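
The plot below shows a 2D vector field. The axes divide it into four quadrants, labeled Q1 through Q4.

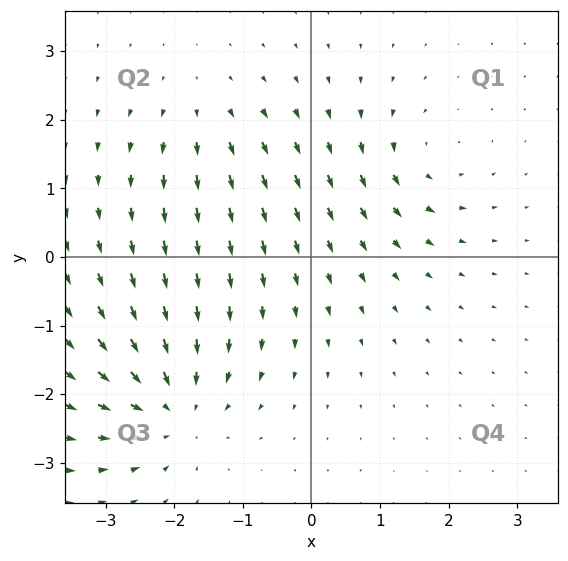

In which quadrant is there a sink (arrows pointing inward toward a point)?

The sink sits at approximately (-2.0, -2.2), which lies in quadrant Q3. The divergence there is about -5, negative as expected for a sink.

Q3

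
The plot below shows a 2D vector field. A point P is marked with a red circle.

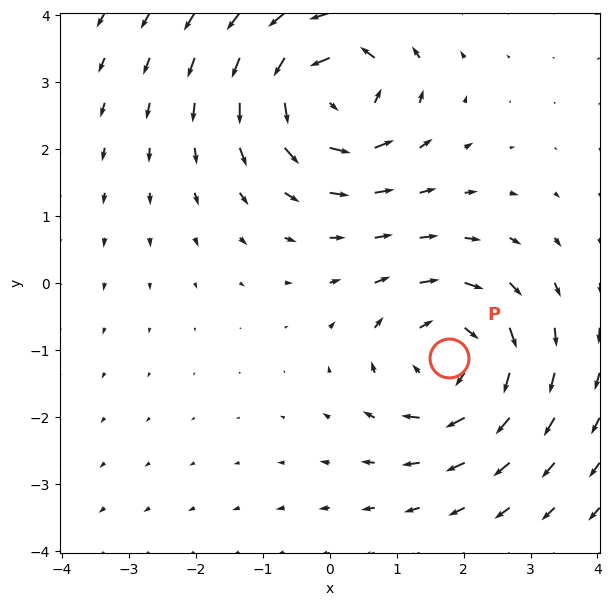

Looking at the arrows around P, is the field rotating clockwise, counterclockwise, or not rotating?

clockwise

Near P at (1.8, -1.1) the arrows circulate clockwise. The curl (z-component) there is about -4; negative curl means clockwise rotation.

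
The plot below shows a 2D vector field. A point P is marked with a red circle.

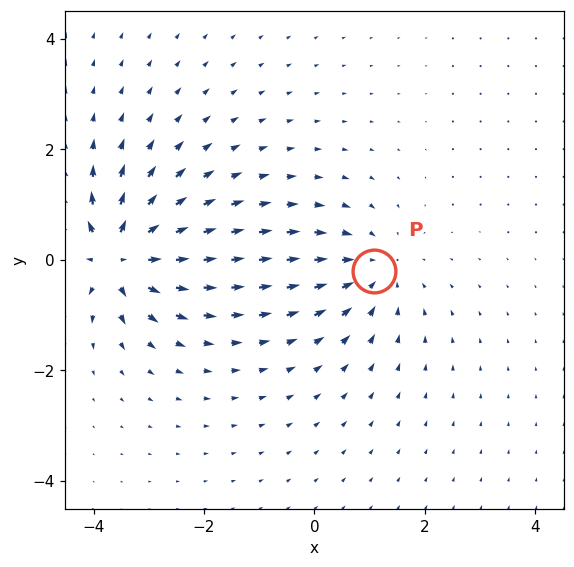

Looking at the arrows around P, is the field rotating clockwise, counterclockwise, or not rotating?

Near P at (1.1, -0.2) the arrows show no circulation. The curl there is ≈0.

not rotating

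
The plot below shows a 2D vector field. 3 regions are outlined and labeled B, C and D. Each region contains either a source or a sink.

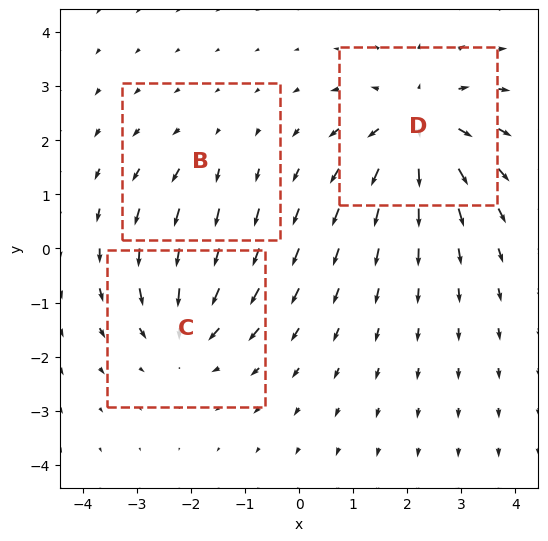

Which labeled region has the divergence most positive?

Divergence at each region's feature centre — B: about +2, C: about -3, D: about +5. Region D is most positive.

D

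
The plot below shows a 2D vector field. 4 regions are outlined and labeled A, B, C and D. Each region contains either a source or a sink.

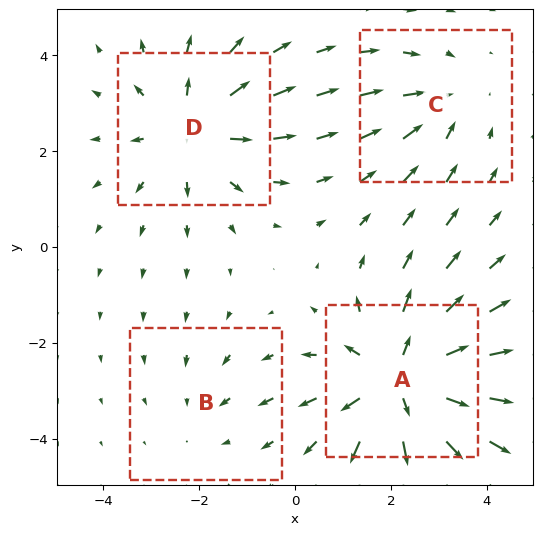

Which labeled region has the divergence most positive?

Divergence at each region's feature centre — A: about +6, B: about -2, C: about -3, D: about +4. Region A is most positive.

A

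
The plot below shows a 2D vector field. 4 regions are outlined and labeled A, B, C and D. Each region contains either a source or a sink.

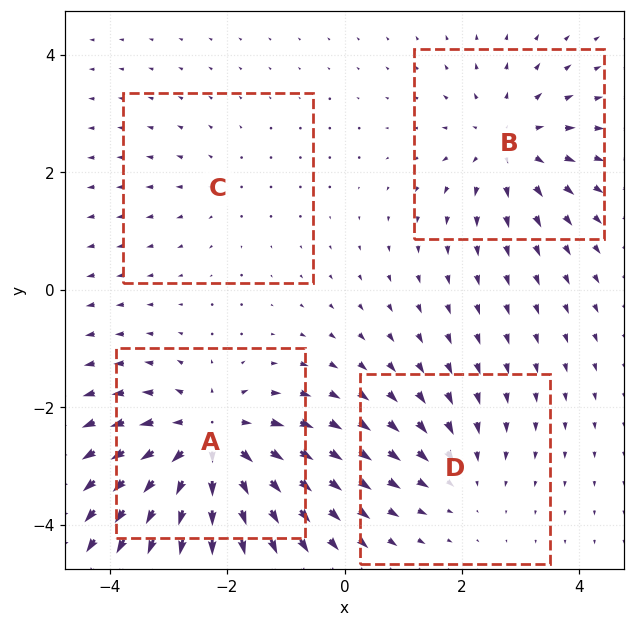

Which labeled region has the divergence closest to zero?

C

Divergence at each region's feature centre — A: about +7, B: about +4, C: about +2, D: about -3. Region C is closest to zero.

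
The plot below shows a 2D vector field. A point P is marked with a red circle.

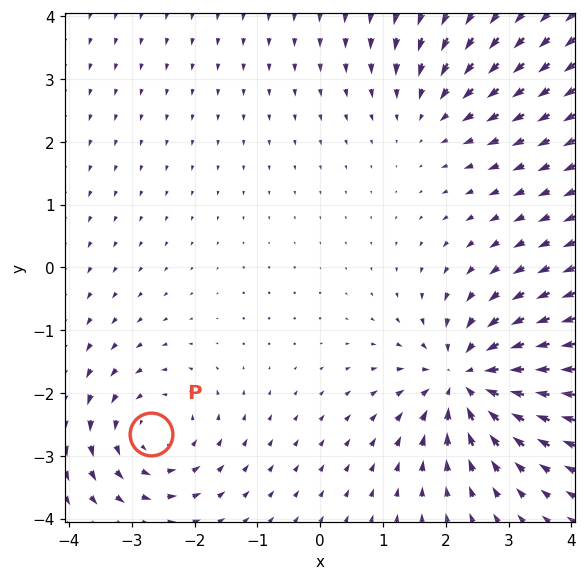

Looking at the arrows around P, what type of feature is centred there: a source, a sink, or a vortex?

At P (-2.7, -2.6) the arrows circulate counterclockwise. Divergence ≈0, curl about +4 — near-zero divergence with nonzero curl is a vortex.

vortex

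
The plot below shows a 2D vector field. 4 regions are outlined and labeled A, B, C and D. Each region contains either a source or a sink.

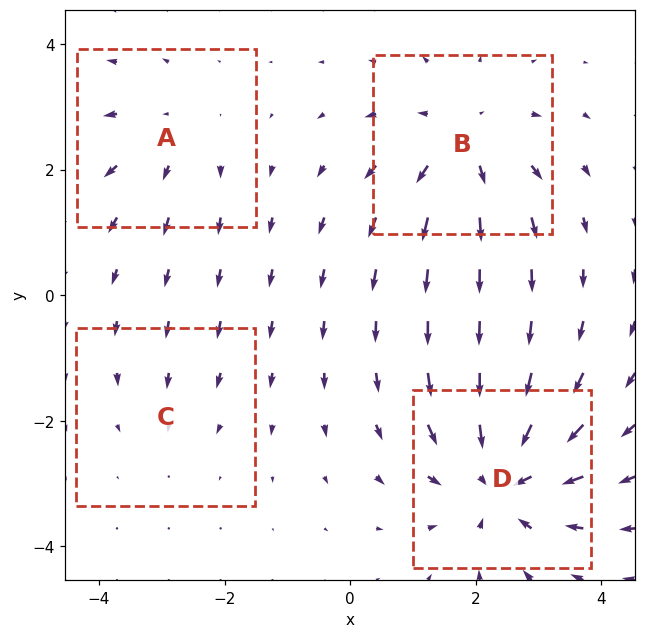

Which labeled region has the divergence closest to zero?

C

Divergence at each region's feature centre — A: about +3, B: about +5, C: about -2, D: about -6. Region C is closest to zero.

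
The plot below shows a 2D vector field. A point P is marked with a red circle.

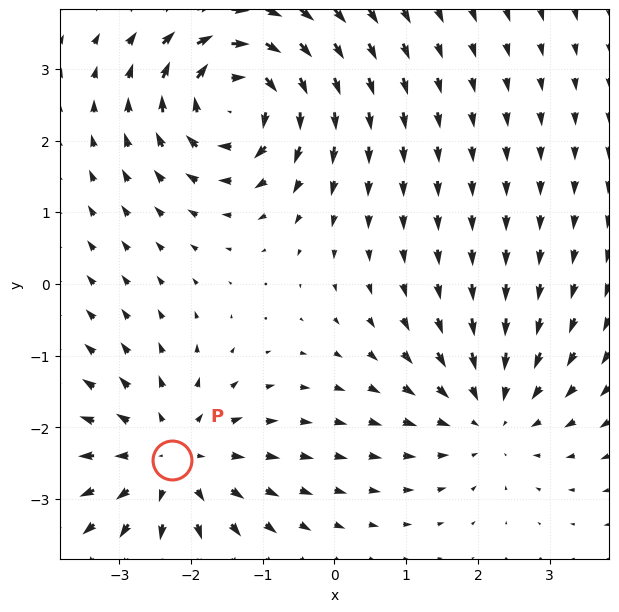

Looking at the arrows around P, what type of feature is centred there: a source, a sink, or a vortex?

At P (-2.3, -2.4) the arrows spread outward. Divergence about +3, curl ≈0 — positive divergence with near-zero curl is a source.

source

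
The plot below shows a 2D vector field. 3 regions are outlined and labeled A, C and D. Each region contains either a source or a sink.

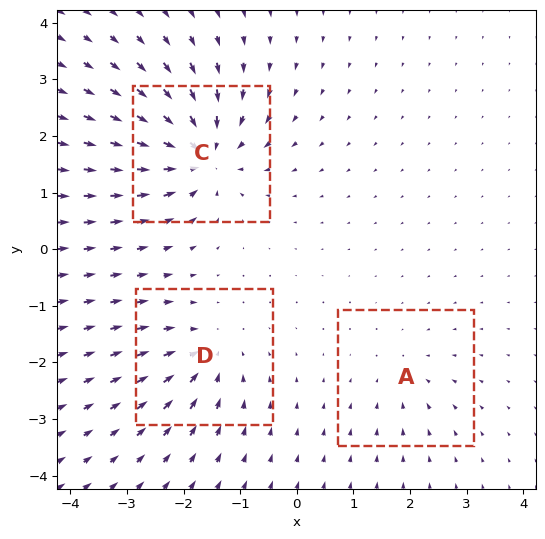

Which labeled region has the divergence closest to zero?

Divergence at each region's feature centre — A: about -2, C: about -7, D: about -4. Region A is closest to zero.

A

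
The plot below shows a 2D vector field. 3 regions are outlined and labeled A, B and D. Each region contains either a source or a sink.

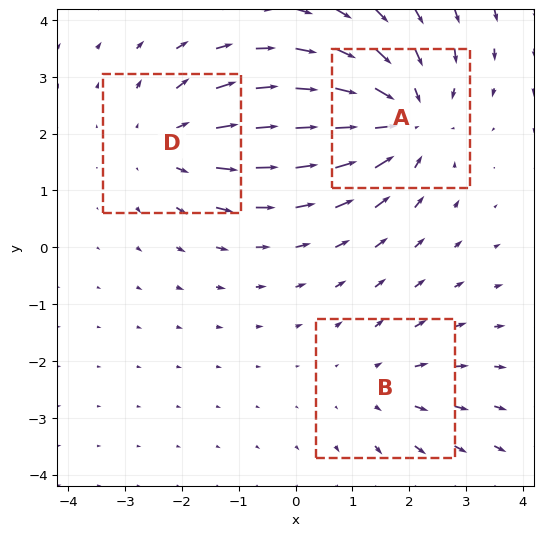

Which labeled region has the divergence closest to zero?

B

Divergence at each region's feature centre — A: about -4, B: about +2, D: about +3. Region B is closest to zero.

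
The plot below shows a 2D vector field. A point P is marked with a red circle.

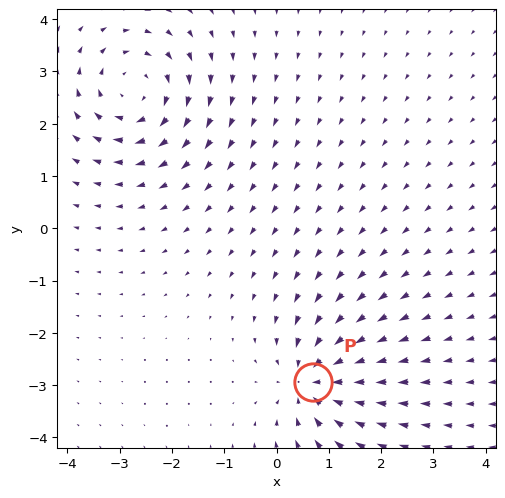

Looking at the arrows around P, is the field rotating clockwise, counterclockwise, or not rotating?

Near P at (0.7, -2.9) the arrows show no circulation. The curl there is ≈0.

not rotating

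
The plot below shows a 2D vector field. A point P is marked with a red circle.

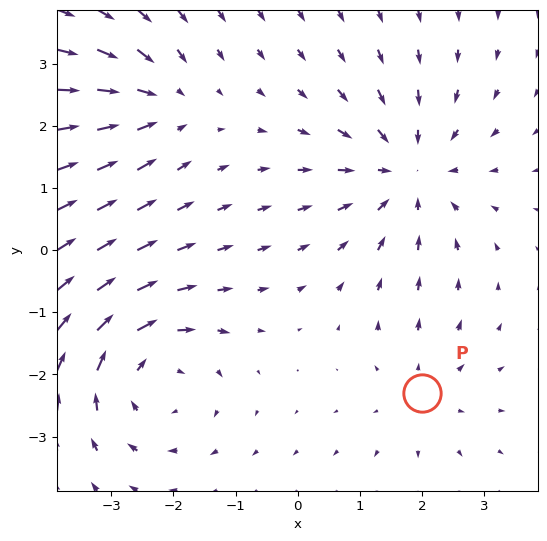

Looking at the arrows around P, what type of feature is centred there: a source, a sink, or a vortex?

source

At P (2.0, -2.3) the arrows spread outward. Divergence about +2, curl ≈0 — positive divergence with near-zero curl is a source.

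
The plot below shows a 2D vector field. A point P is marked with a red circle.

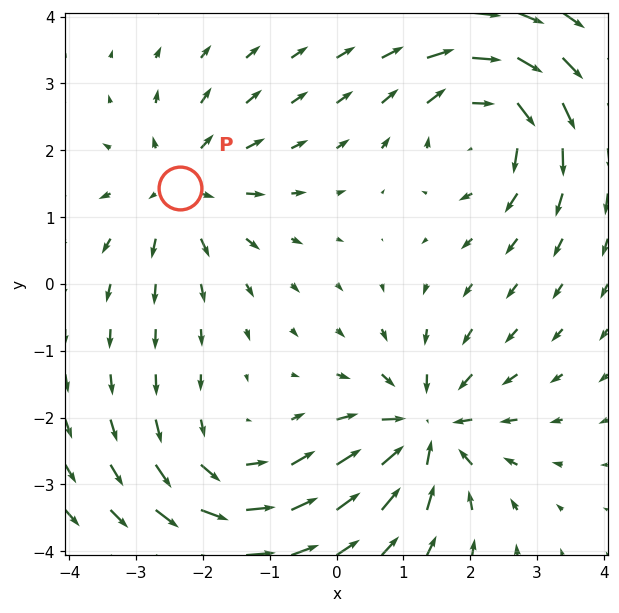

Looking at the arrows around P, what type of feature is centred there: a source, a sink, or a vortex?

source

At P (-2.3, 1.4) the arrows spread outward. Divergence about +3, curl ≈0 — positive divergence with near-zero curl is a source.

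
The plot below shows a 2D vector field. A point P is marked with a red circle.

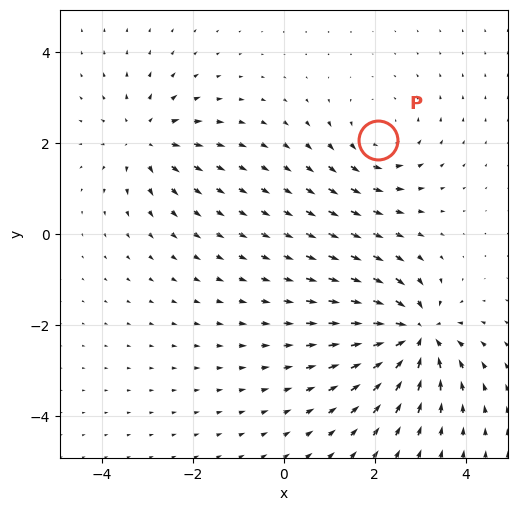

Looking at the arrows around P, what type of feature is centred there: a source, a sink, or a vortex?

At P (2.1, 2.1) the arrows circulate counterclockwise. Divergence ≈0, curl about +3 — near-zero divergence with nonzero curl is a vortex.

vortex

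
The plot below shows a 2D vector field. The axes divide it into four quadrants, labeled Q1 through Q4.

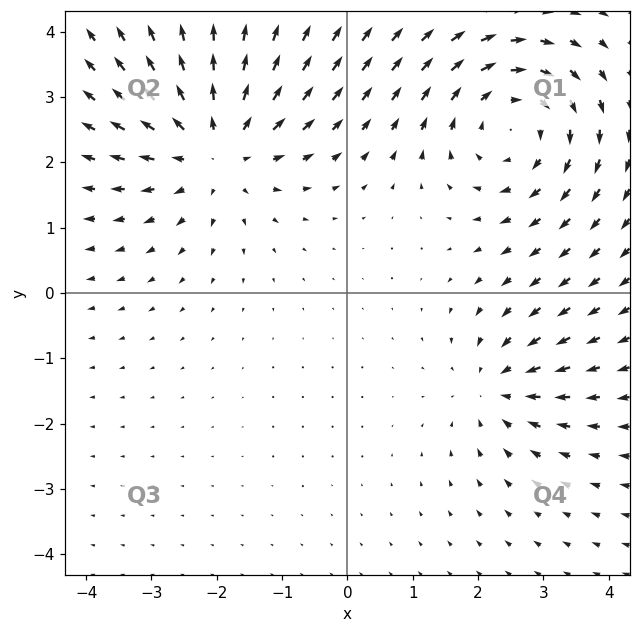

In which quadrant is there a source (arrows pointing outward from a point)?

Q2

The source sits at approximately (-2.0, 2.2), which lies in quadrant Q2. The divergence there is about +4, positive as expected for a source.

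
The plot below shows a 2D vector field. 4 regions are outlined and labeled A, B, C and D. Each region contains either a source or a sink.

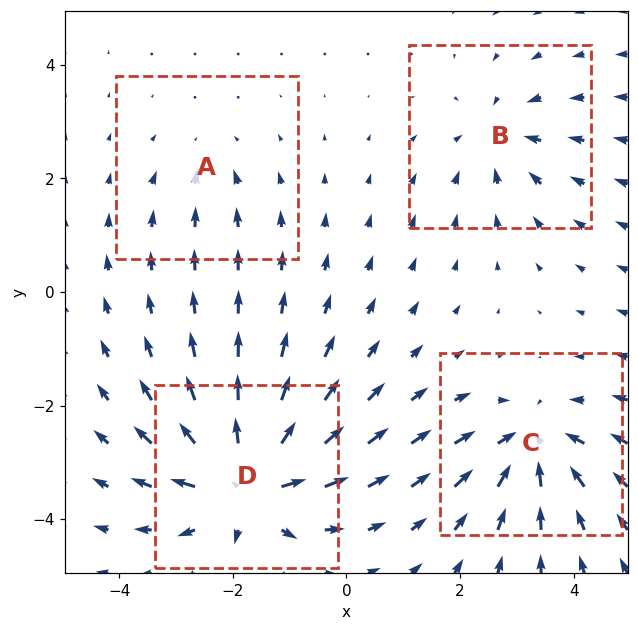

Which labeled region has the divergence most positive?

D

Divergence at each region's feature centre — A: about -2, B: about -4, C: about -5, D: about +8. Region D is most positive.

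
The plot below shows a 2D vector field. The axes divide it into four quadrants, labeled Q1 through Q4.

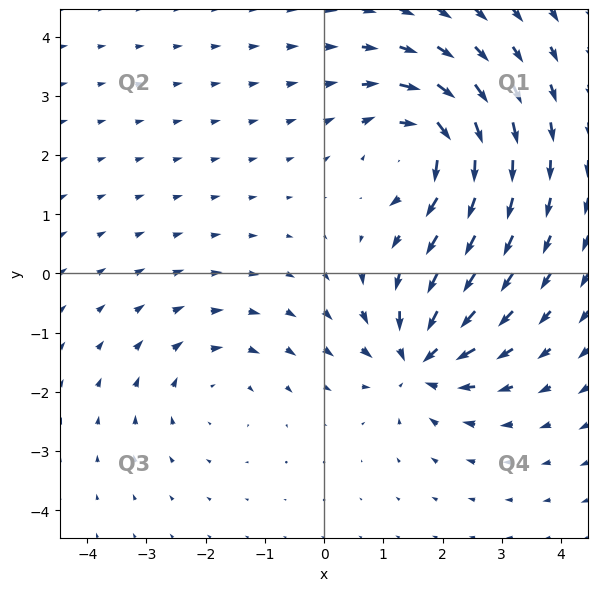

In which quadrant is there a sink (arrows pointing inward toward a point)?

Q4

The sink sits at approximately (1.6, -1.5), which lies in quadrant Q4. The divergence there is about -5, negative as expected for a sink.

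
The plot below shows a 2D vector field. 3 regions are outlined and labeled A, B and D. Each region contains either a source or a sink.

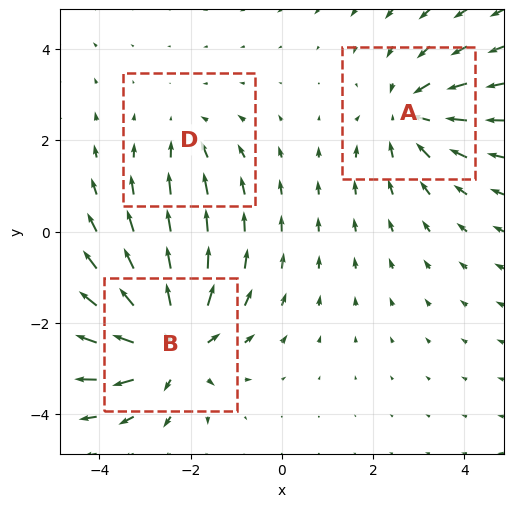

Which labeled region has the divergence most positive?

Divergence at each region's feature centre — A: about -3, B: about +5, D: about -2. Region B is most positive.

B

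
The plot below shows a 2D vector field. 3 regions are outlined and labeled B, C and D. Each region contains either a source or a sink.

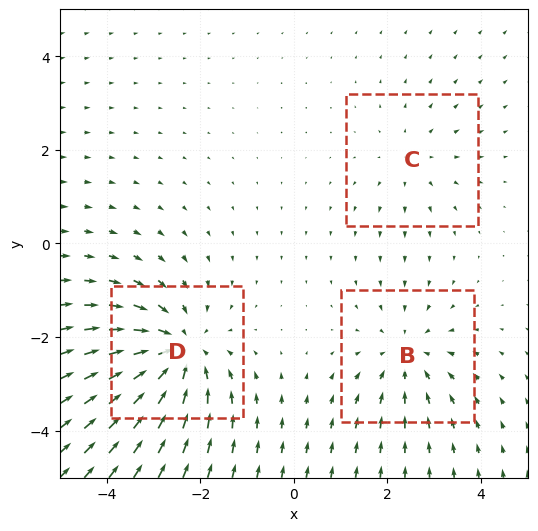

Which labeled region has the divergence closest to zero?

C

Divergence at each region's feature centre — B: about -3, C: about +2, D: about -4. Region C is closest to zero.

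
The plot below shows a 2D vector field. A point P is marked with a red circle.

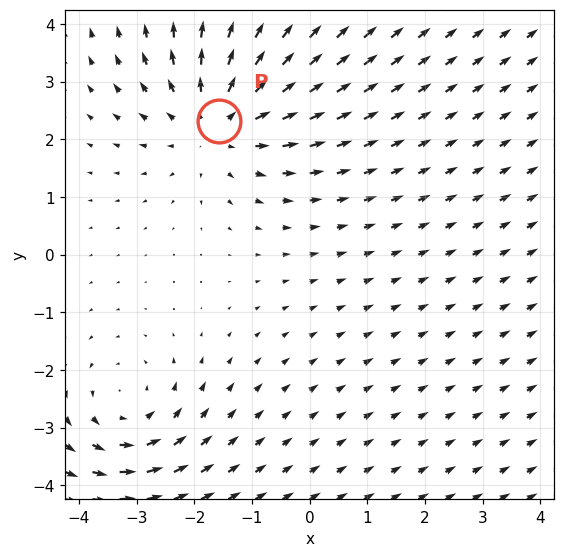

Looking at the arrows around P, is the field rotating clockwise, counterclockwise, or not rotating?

Near P at (-1.6, 2.3) the arrows show no circulation. The curl there is ≈0.

not rotating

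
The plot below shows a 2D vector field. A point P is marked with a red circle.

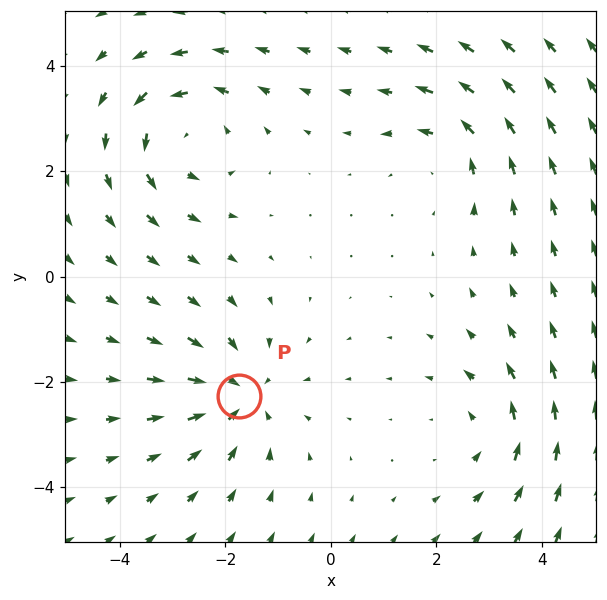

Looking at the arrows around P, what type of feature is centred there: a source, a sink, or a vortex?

sink

At P (-1.7, -2.3) the arrows converge inward. Divergence about -3, curl ≈0 — negative divergence with near-zero curl is a sink.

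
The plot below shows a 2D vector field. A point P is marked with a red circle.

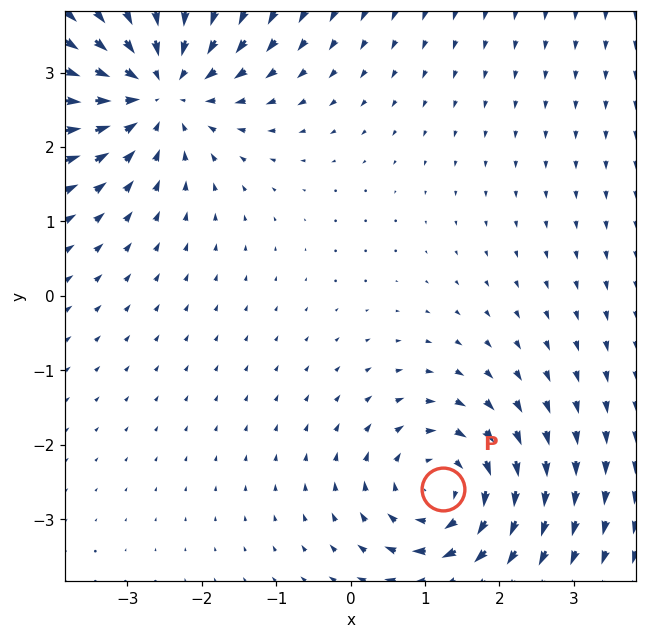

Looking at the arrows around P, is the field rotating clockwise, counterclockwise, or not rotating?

clockwise

Near P at (1.2, -2.6) the arrows circulate clockwise. The curl (z-component) there is about -4; negative curl means clockwise rotation.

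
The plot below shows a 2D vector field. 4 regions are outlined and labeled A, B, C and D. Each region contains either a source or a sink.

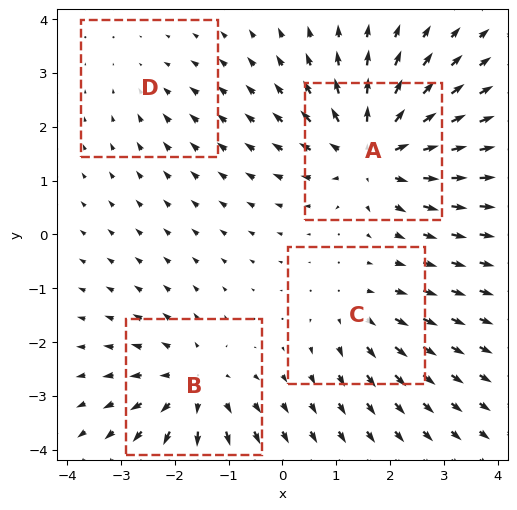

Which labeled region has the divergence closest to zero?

D

Divergence at each region's feature centre — A: about +7, B: about +5, C: about +3, D: about -2. Region D is closest to zero.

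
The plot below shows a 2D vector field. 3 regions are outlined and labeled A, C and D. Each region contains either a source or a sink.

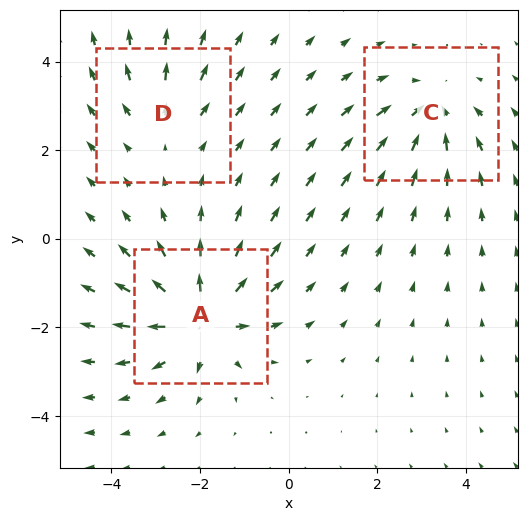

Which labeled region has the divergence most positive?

Divergence at each region's feature centre — A: about +6, C: about -4, D: about +2. Region A is most positive.

A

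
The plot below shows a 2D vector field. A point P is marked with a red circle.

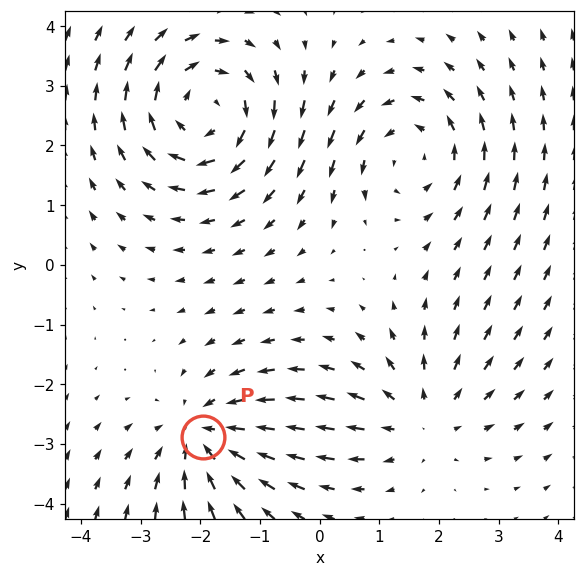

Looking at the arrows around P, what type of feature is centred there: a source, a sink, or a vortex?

sink

At P (-1.9, -2.9) the arrows converge inward. Divergence about -4, curl ≈0 — negative divergence with near-zero curl is a sink.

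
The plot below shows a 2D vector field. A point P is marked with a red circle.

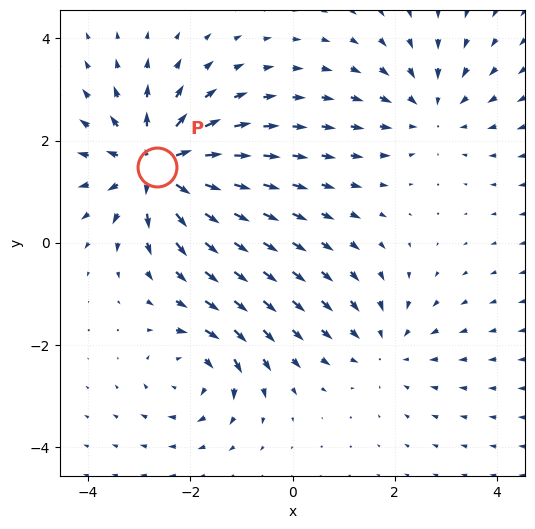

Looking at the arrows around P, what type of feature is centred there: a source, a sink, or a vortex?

At P (-2.6, 1.5) the arrows spread outward. Divergence about +5, curl ≈0 — positive divergence with near-zero curl is a source.

source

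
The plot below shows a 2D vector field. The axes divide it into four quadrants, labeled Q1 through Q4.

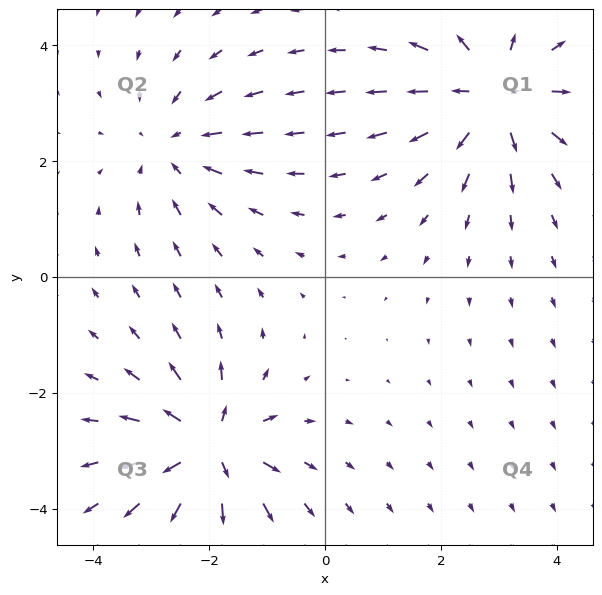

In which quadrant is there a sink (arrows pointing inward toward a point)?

Q2

The sink sits at approximately (-2.6, 2.2), which lies in quadrant Q2. The divergence there is about -3, negative as expected for a sink.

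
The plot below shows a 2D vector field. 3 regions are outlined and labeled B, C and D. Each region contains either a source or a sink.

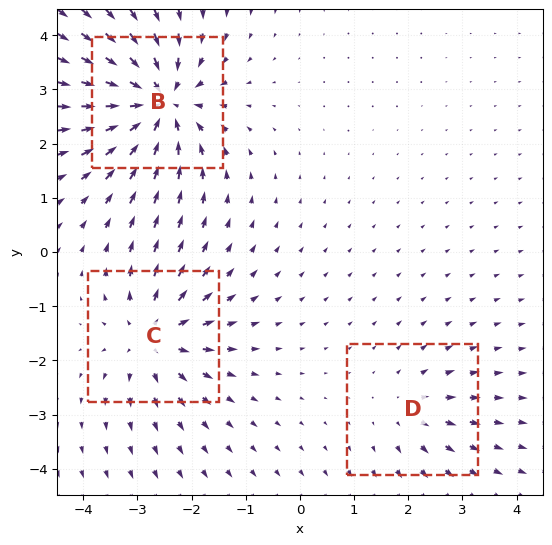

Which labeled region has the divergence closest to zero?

Divergence at each region's feature centre — B: about -6, C: about +4, D: about +2. Region D is closest to zero.

D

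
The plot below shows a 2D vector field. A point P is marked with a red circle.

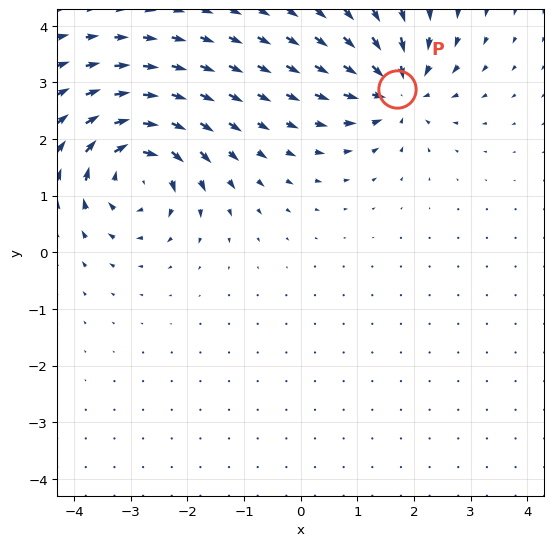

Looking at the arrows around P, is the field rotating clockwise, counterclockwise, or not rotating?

not rotating

Near P at (1.7, 2.9) the arrows show no circulation. The curl there is ≈0.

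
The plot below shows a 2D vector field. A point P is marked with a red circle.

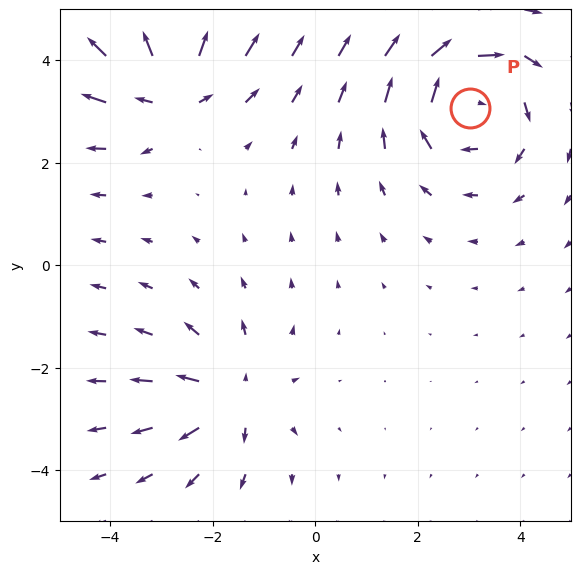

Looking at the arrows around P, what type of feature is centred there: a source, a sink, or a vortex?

vortex

At P (3.0, 3.1) the arrows circulate clockwise. Divergence ≈0, curl about -4 — near-zero divergence with nonzero curl is a vortex.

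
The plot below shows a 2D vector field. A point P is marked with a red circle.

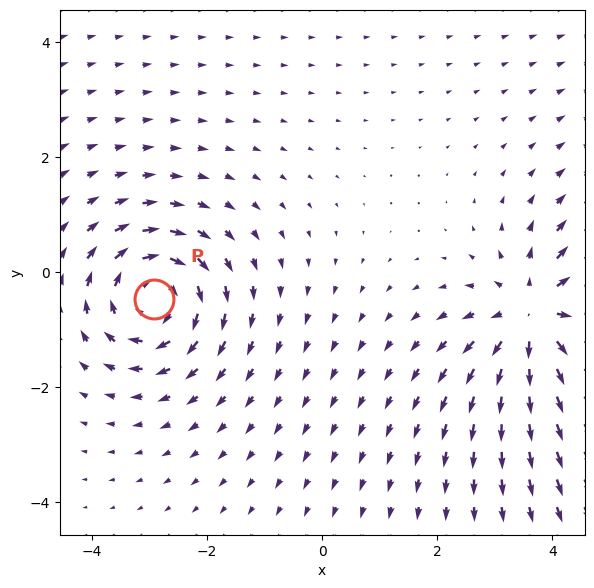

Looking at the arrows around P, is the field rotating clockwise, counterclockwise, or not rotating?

clockwise

Near P at (-2.9, -0.5) the arrows circulate clockwise. The curl (z-component) there is about -4; negative curl means clockwise rotation.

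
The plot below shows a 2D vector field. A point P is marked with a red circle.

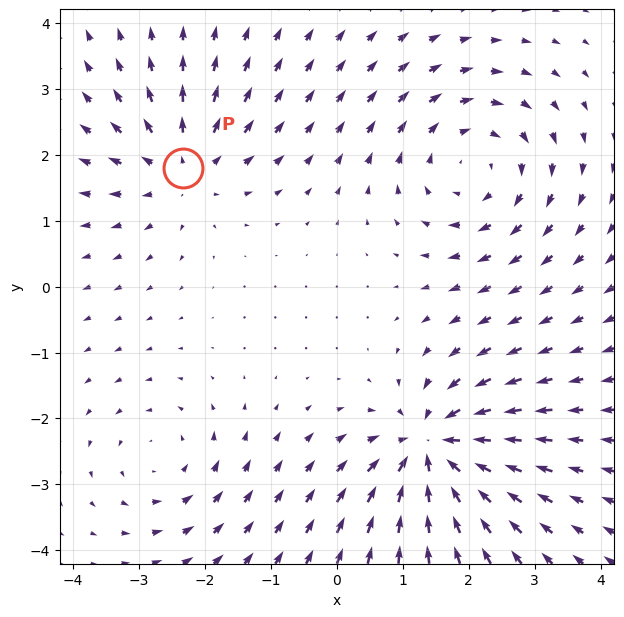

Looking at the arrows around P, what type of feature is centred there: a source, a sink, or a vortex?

source

At P (-2.3, 1.8) the arrows spread outward. Divergence about +4, curl ≈0 — positive divergence with near-zero curl is a source.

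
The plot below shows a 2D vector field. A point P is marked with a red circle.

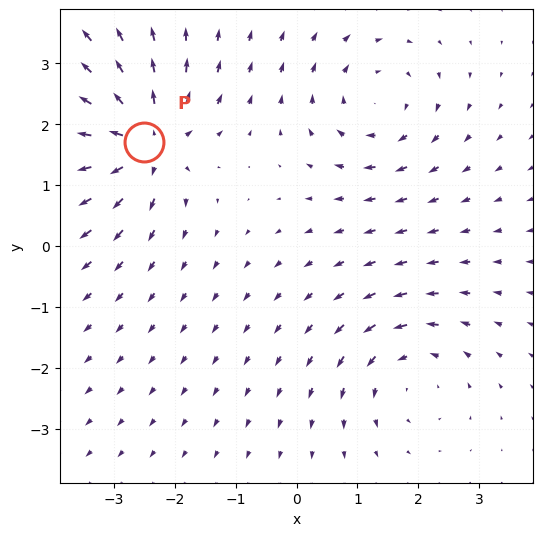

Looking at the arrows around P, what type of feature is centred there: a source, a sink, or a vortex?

source

At P (-2.5, 1.7) the arrows spread outward. Divergence about +5, curl ≈0 — positive divergence with near-zero curl is a source.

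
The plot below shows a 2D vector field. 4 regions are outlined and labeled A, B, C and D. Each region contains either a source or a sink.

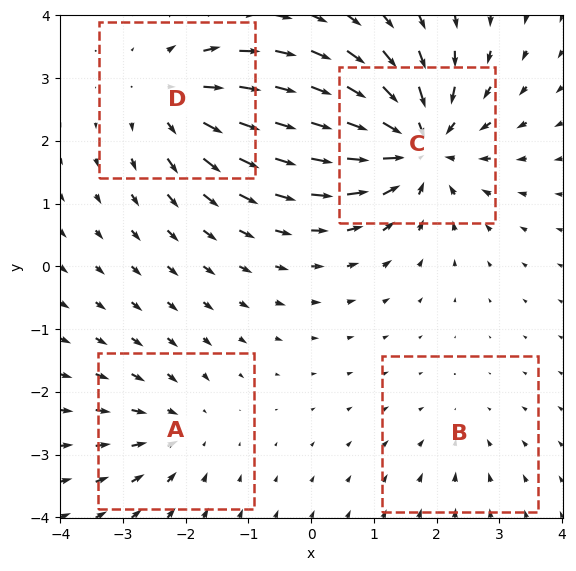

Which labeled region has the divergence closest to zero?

B

Divergence at each region's feature centre — A: about -3, B: about -2, C: about -7, D: about +5. Region B is closest to zero.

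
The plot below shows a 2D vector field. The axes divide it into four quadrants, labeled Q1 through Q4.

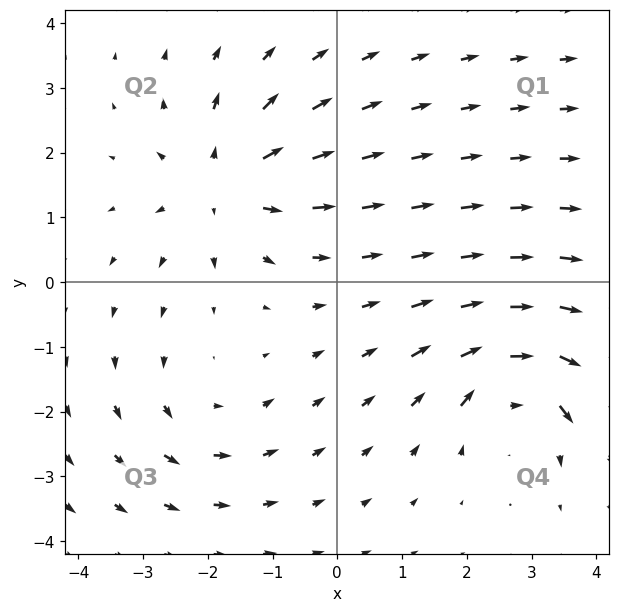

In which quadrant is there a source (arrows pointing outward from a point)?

Q2

The source sits at approximately (-1.7, 1.5), which lies in quadrant Q2. The divergence there is about +4, positive as expected for a source.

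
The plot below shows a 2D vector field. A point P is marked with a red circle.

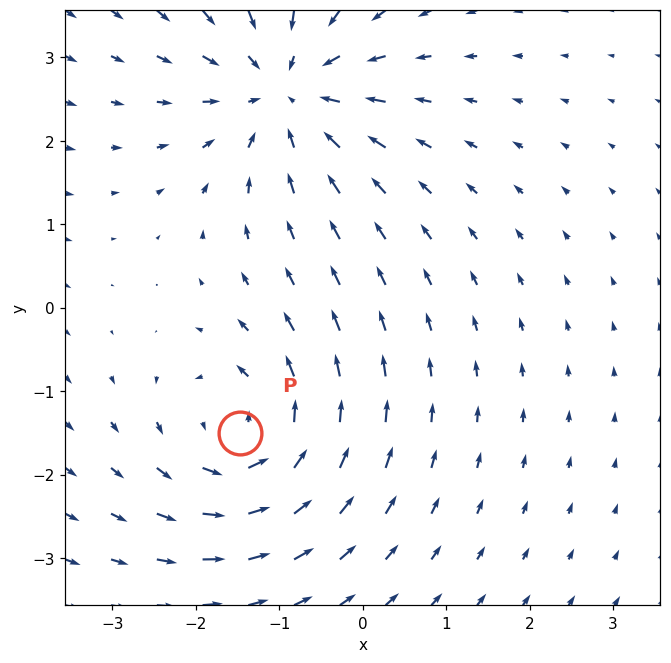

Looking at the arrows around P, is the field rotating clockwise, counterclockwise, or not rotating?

counterclockwise

Near P at (-1.5, -1.5) the arrows circulate counterclockwise. The curl (z-component) there is about +5; positive curl means counterclockwise rotation.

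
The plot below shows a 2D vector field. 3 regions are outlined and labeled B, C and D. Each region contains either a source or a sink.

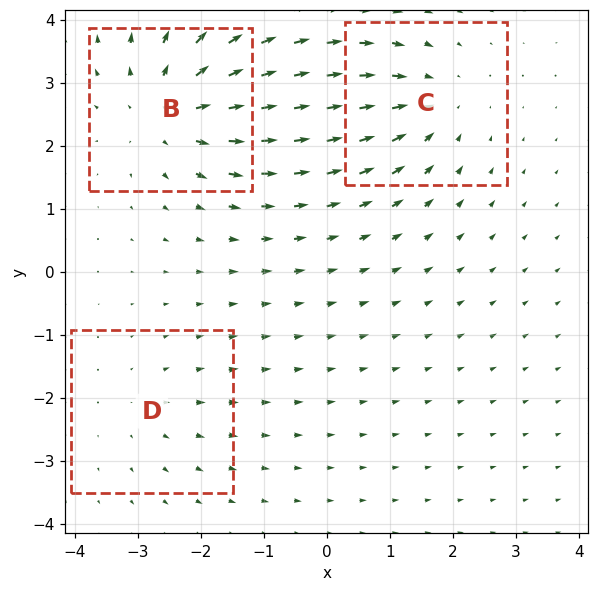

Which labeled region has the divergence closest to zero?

Divergence at each region's feature centre — B: about +4, C: about -3, D: about +2. Region D is closest to zero.

D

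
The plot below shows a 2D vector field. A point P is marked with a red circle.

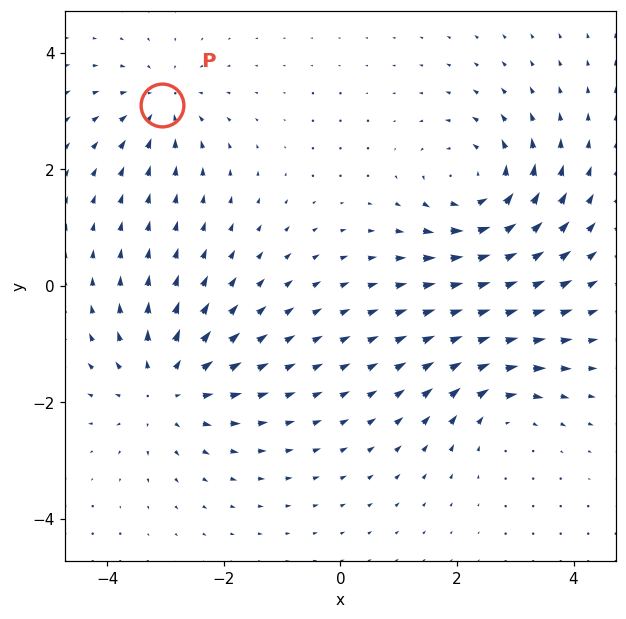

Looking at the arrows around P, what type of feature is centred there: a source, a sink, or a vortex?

At P (-3.1, 3.1) the arrows converge inward. Divergence about -4, curl ≈0 — negative divergence with near-zero curl is a sink.

sink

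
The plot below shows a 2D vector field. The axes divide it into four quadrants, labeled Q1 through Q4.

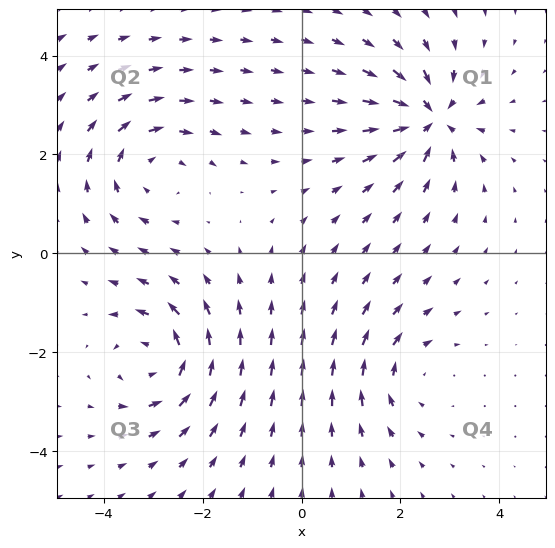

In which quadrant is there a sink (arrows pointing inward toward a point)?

The sink sits at approximately (2.6, 2.7), which lies in quadrant Q1. The divergence there is about -7, negative as expected for a sink.

Q1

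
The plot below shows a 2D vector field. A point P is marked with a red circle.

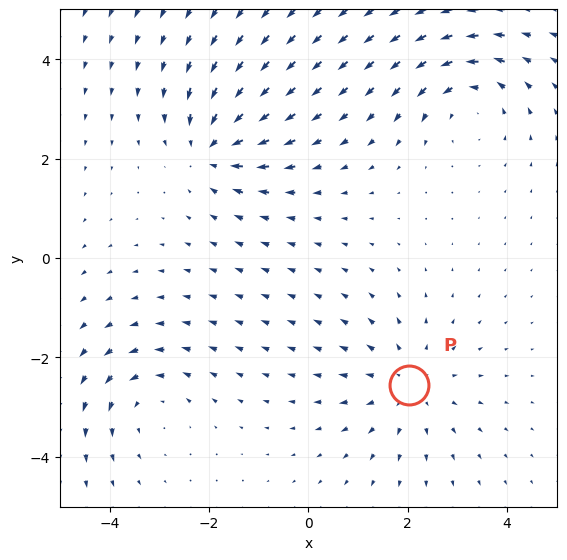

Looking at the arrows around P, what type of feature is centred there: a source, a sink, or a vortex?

source

At P (2.0, -2.6) the arrows spread outward. Divergence about +3, curl ≈0 — positive divergence with near-zero curl is a source.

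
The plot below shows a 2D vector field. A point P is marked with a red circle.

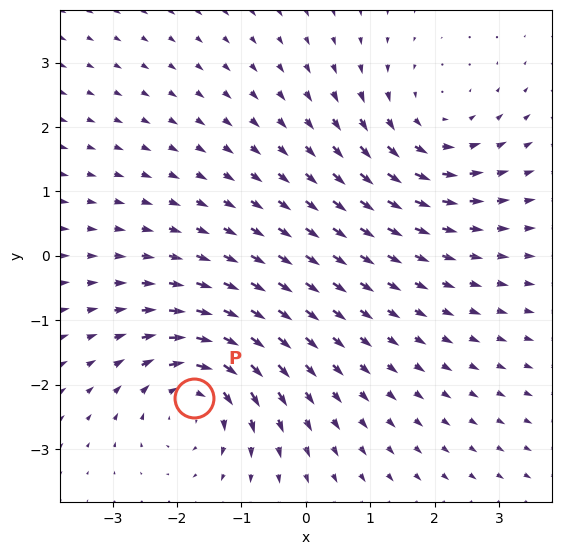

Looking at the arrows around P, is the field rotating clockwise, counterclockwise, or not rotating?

clockwise

Near P at (-1.7, -2.2) the arrows circulate clockwise. The curl (z-component) there is about -3; negative curl means clockwise rotation.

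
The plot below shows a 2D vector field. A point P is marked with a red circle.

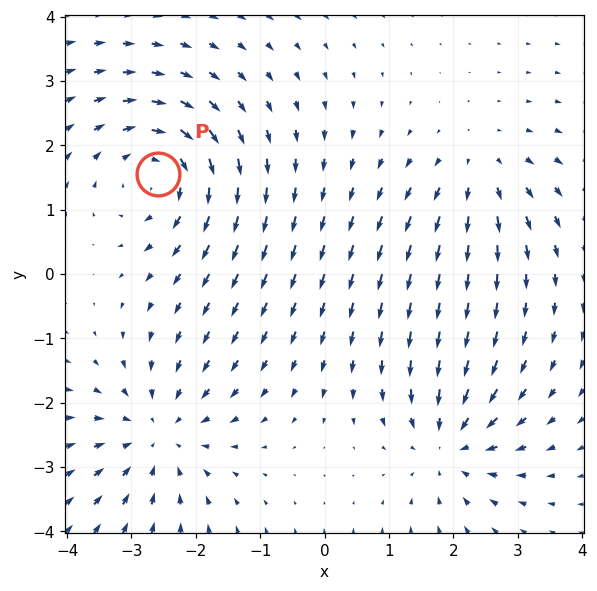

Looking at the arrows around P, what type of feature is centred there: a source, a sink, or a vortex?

vortex

At P (-2.6, 1.6) the arrows circulate clockwise. Divergence ≈0, curl about -5 — near-zero divergence with nonzero curl is a vortex.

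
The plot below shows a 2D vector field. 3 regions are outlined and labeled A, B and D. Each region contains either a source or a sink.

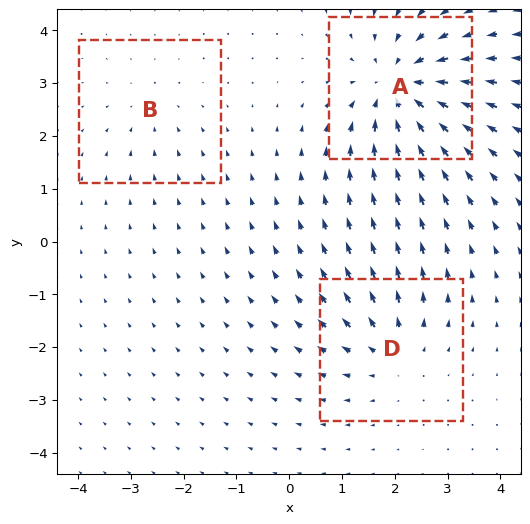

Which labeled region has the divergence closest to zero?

B

Divergence at each region's feature centre — A: about -5, B: about -2, D: about +3. Region B is closest to zero.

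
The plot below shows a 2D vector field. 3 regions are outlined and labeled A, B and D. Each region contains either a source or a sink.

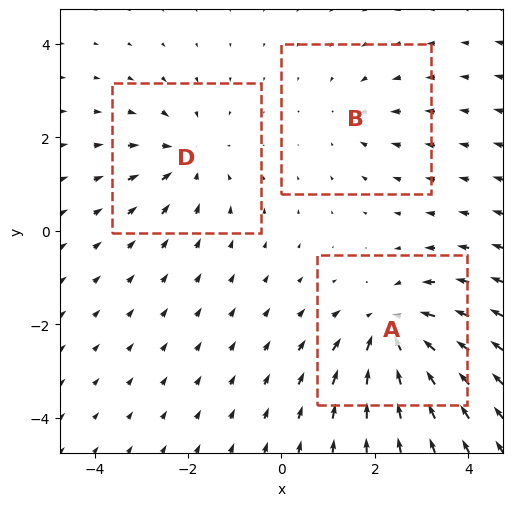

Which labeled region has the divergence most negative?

A

Divergence at each region's feature centre — A: about -5, B: about -2, D: about -3. Region A is most negative.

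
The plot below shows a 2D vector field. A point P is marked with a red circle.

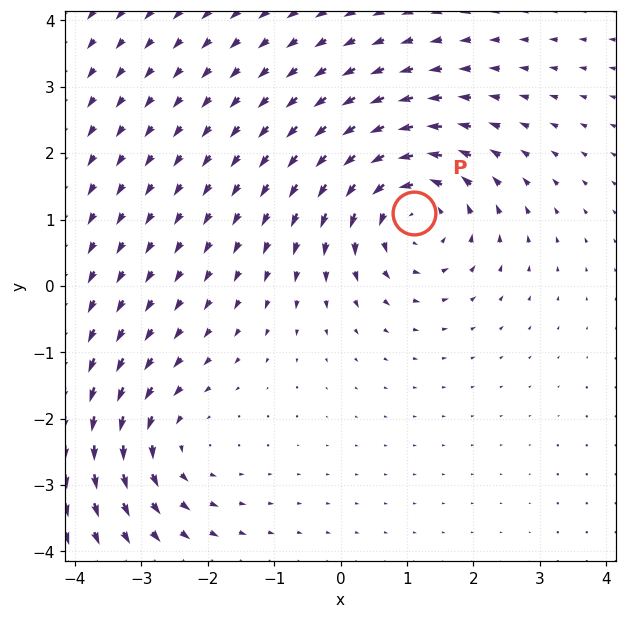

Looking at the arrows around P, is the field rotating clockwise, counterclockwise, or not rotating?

Near P at (1.1, 1.1) the arrows circulate counterclockwise. The curl (z-component) there is about +5; positive curl means counterclockwise rotation.

counterclockwise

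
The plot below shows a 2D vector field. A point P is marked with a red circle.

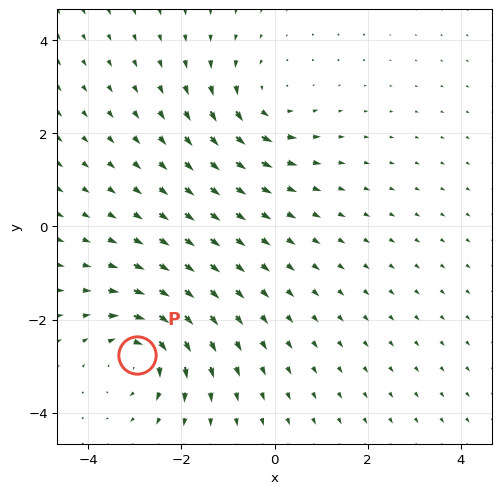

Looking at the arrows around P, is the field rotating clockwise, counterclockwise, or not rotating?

Near P at (-2.9, -2.8) the arrows circulate clockwise. The curl (z-component) there is about -5; negative curl means clockwise rotation.

clockwise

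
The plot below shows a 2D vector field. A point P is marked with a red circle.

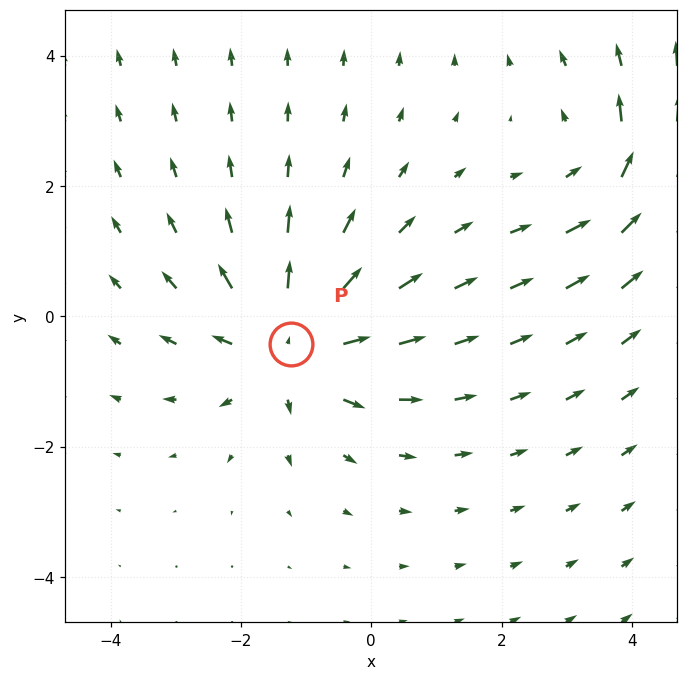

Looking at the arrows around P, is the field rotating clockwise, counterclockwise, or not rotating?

not rotating

Near P at (-1.2, -0.4) the arrows show no circulation. The curl there is ≈0.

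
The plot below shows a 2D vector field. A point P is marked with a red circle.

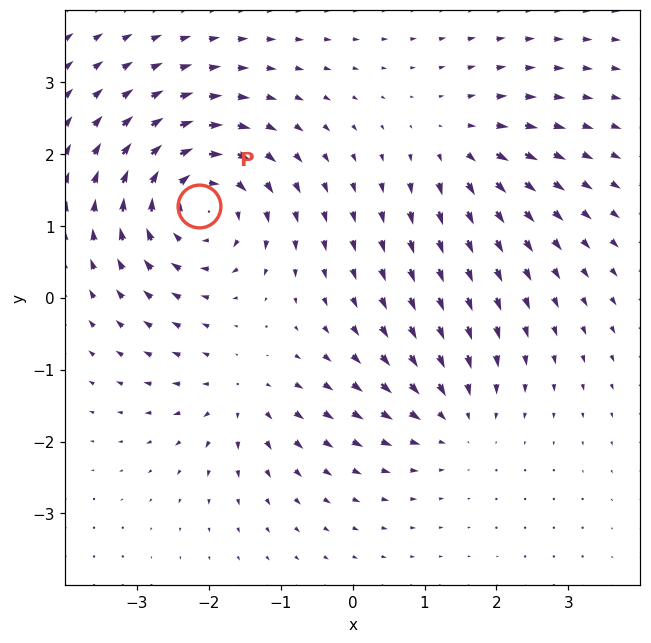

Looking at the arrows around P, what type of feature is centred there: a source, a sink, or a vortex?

At P (-2.1, 1.3) the arrows circulate clockwise. Divergence ≈0, curl about -6 — near-zero divergence with nonzero curl is a vortex.

vortex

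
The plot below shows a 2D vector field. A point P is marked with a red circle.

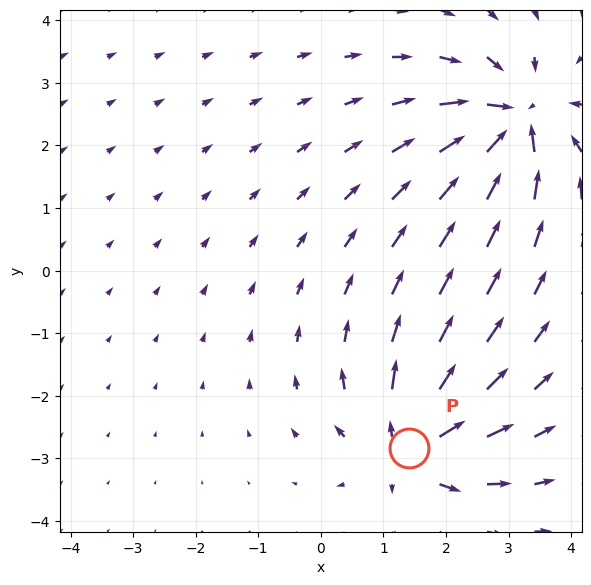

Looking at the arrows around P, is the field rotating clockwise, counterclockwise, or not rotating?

Near P at (1.4, -2.8) the arrows show no circulation. The curl there is ≈0.

not rotating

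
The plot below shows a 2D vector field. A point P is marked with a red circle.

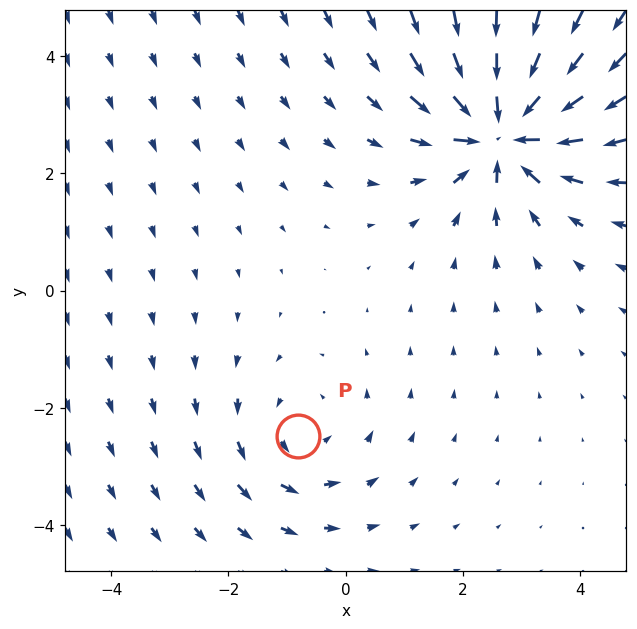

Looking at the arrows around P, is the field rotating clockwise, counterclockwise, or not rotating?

counterclockwise

Near P at (-0.8, -2.5) the arrows circulate counterclockwise. The curl (z-component) there is about +2; positive curl means counterclockwise rotation.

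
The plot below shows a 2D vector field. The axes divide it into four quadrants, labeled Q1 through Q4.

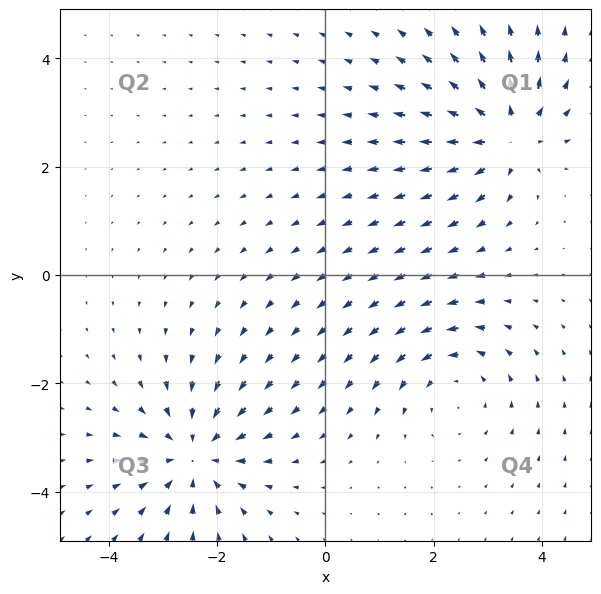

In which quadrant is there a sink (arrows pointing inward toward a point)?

Q3

The sink sits at approximately (-2.4, -3.3), which lies in quadrant Q3. The divergence there is about -3, negative as expected for a sink.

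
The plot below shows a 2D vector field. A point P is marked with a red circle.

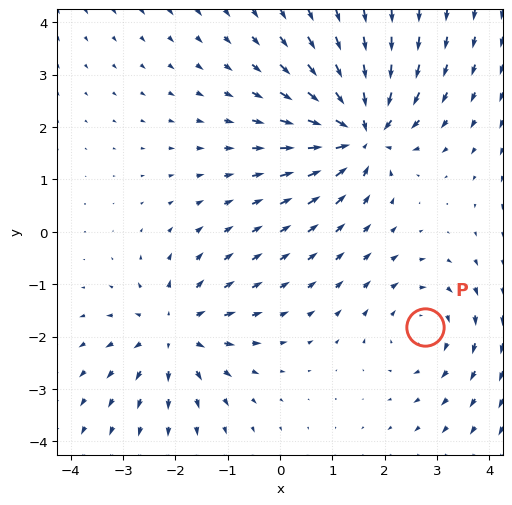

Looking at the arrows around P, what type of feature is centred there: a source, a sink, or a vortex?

vortex

At P (2.8, -1.8) the arrows circulate clockwise. Divergence ≈0, curl about -2 — near-zero divergence with nonzero curl is a vortex.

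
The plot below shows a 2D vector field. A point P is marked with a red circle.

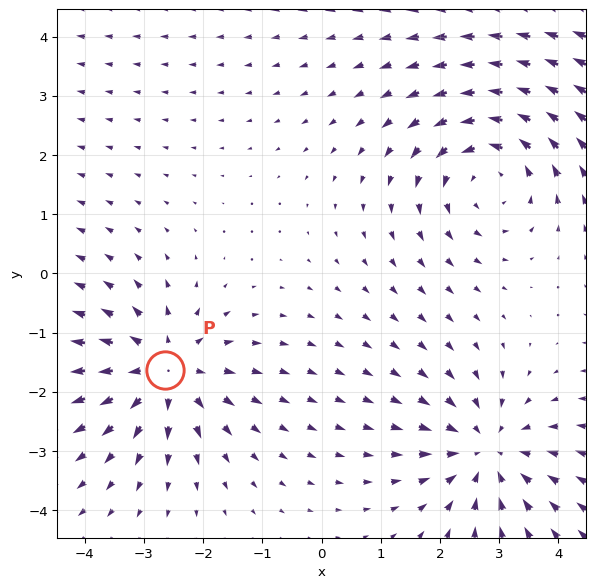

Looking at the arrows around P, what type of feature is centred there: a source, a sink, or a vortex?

At P (-2.6, -1.6) the arrows spread outward. Divergence about +4, curl ≈0 — positive divergence with near-zero curl is a source.

source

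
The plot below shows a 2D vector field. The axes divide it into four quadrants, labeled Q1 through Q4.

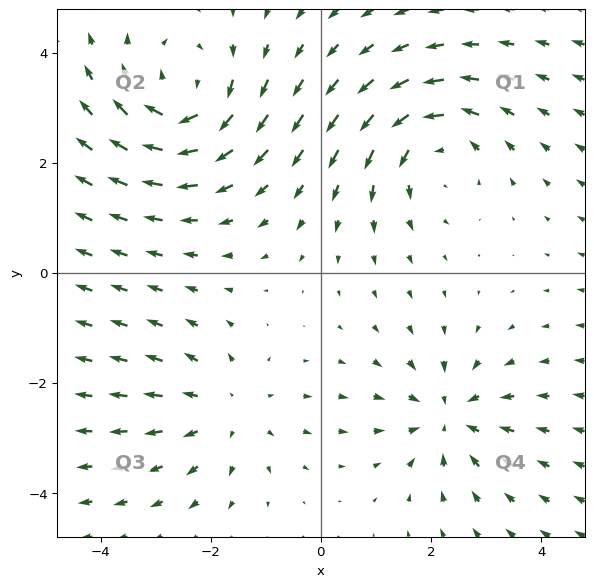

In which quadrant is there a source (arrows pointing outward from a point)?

Q3

The source sits at approximately (-1.7, -2.5), which lies in quadrant Q3. The divergence there is about +2, positive as expected for a source.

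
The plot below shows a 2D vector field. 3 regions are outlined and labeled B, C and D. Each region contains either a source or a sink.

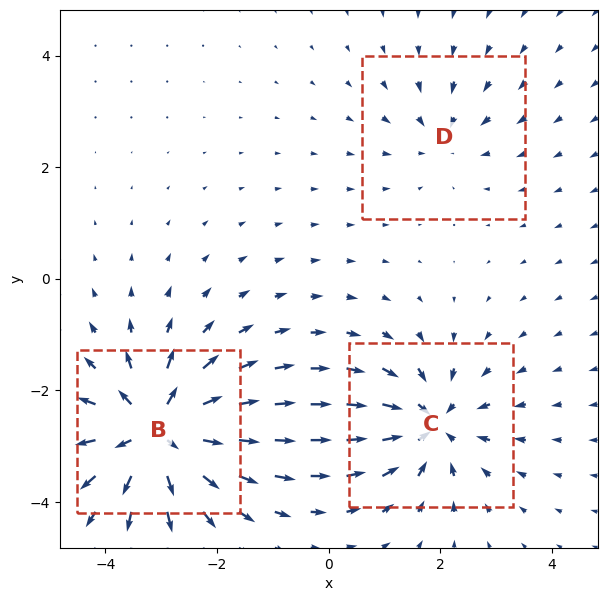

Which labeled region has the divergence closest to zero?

Divergence at each region's feature centre — B: about +6, C: about -4, D: about -2. Region D is closest to zero.

D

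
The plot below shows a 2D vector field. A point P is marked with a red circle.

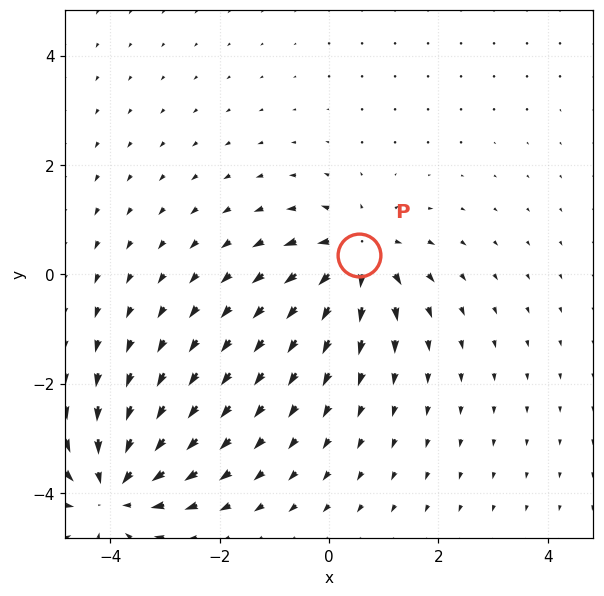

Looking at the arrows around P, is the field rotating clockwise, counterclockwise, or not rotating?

not rotating

Near P at (0.5, 0.4) the arrows show no circulation. The curl there is ≈0.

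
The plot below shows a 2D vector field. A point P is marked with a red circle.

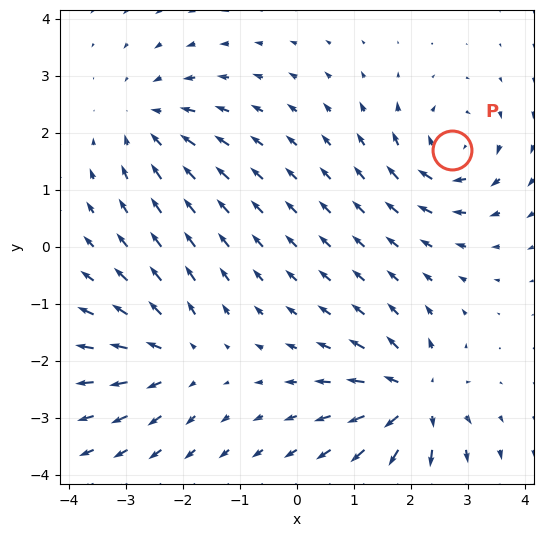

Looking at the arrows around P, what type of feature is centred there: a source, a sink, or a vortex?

vortex

At P (2.7, 1.7) the arrows circulate clockwise. Divergence ≈0, curl about -5 — near-zero divergence with nonzero curl is a vortex.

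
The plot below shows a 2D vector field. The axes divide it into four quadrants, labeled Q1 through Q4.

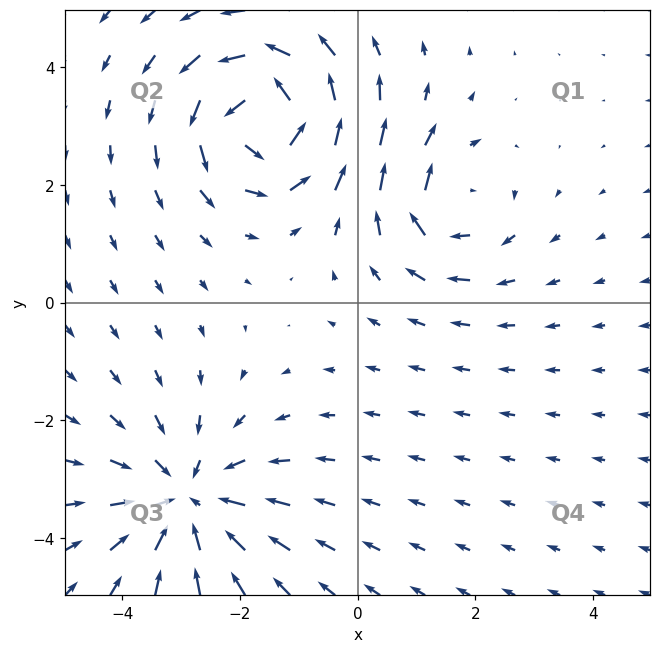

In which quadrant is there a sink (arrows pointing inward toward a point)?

Q3

The sink sits at approximately (-2.9, -3.4), which lies in quadrant Q3. The divergence there is about -4, negative as expected for a sink.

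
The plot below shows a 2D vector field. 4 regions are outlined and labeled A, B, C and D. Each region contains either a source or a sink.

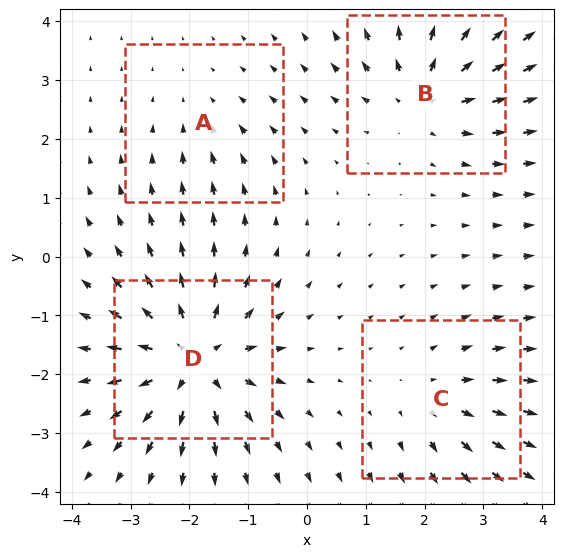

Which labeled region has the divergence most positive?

D

Divergence at each region's feature centre — A: about -2, B: about +5, C: about +3, D: about +7. Region D is most positive.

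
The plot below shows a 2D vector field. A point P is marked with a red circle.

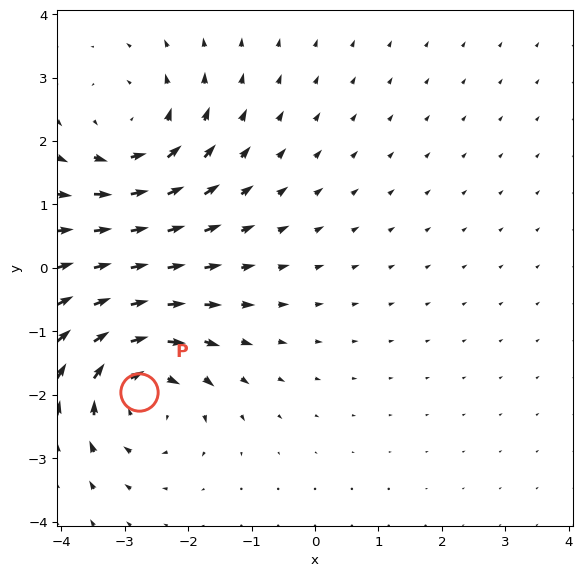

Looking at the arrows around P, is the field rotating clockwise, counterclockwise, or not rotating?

Near P at (-2.8, -2.0) the arrows circulate clockwise. The curl (z-component) there is about -5; negative curl means clockwise rotation.

clockwise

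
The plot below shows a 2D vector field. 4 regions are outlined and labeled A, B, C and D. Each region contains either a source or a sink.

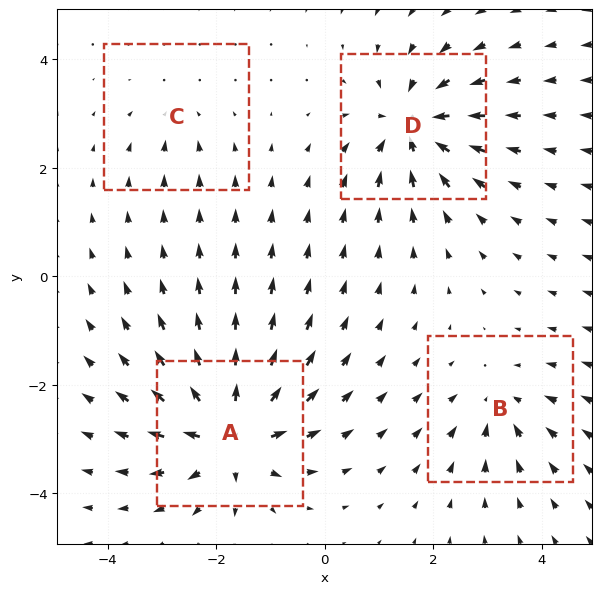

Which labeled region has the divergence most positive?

A

Divergence at each region's feature centre — A: about +8, B: about -4, C: about -3, D: about -7. Region A is most positive.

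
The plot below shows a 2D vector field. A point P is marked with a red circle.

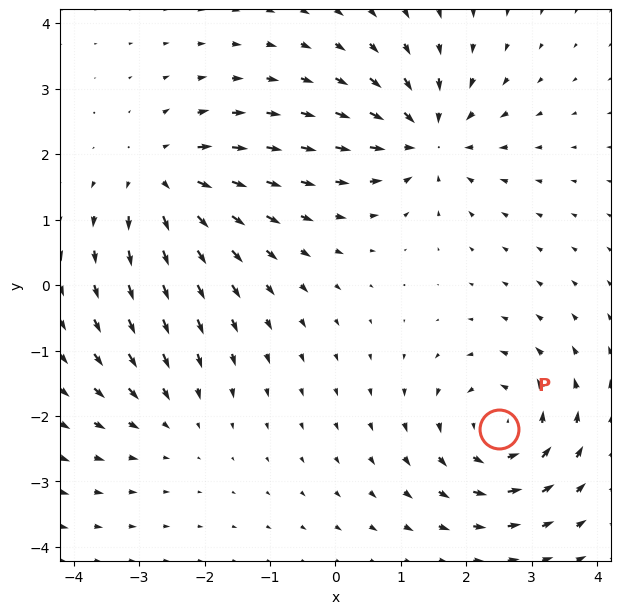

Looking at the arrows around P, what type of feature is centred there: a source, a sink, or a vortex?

At P (2.5, -2.2) the arrows circulate counterclockwise. Divergence ≈0, curl about +6 — near-zero divergence with nonzero curl is a vortex.

vortex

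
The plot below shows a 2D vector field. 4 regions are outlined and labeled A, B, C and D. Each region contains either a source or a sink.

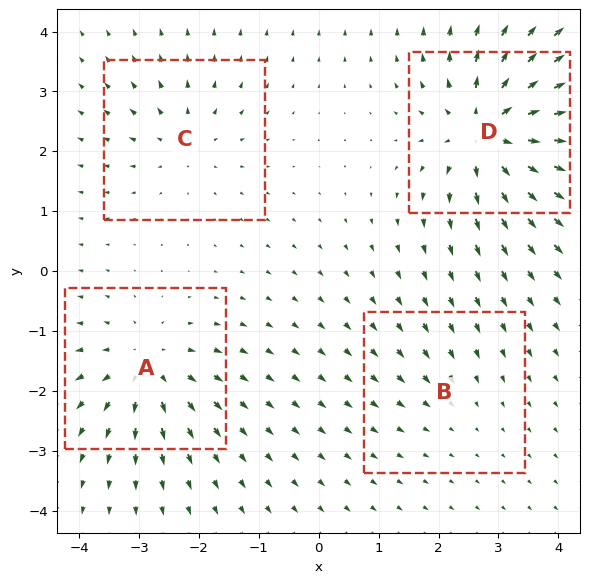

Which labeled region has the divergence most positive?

Divergence at each region's feature centre — A: about +6, B: about -2, C: about +4, D: about +8. Region D is most positive.

D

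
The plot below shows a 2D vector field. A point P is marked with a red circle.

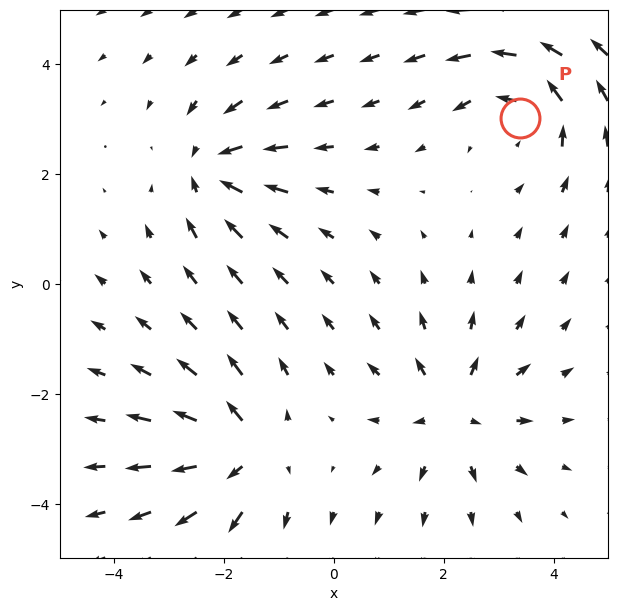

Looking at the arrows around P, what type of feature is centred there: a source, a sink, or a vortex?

At P (3.4, 3.0) the arrows circulate counterclockwise. Divergence ≈0, curl about +3 — near-zero divergence with nonzero curl is a vortex.

vortex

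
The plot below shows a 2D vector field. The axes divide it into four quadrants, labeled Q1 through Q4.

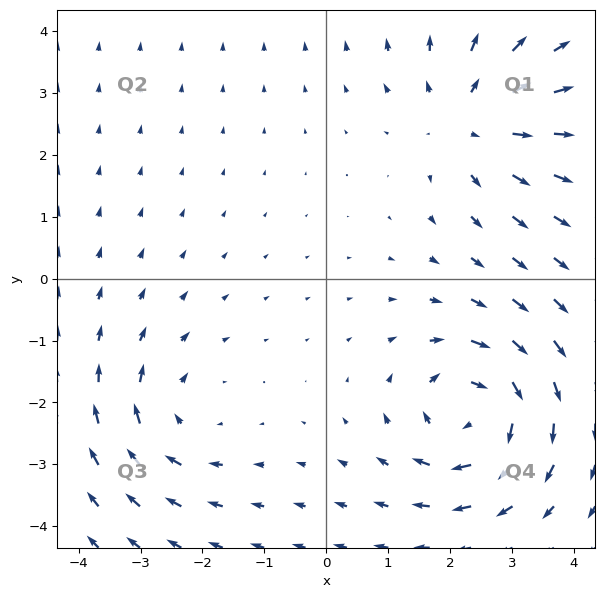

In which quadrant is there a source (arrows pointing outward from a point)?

Q1

The source sits at approximately (2.3, 2.5), which lies in quadrant Q1. The divergence there is about +3, positive as expected for a source.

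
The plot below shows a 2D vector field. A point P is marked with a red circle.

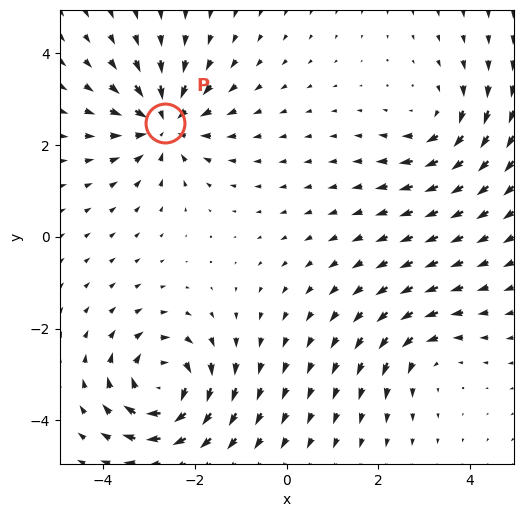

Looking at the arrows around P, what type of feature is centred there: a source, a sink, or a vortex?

sink

At P (-2.7, 2.5) the arrows converge inward. Divergence about -5, curl ≈0 — negative divergence with near-zero curl is a sink.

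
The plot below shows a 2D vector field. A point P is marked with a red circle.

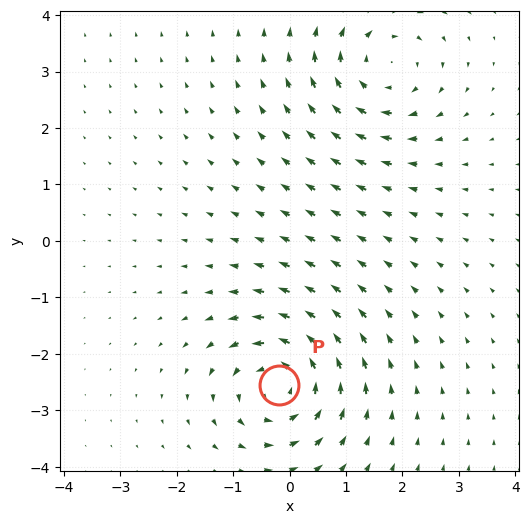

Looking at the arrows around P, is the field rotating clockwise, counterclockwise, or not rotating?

Near P at (-0.2, -2.6) the arrows circulate counterclockwise. The curl (z-component) there is about +5; positive curl means counterclockwise rotation.

counterclockwise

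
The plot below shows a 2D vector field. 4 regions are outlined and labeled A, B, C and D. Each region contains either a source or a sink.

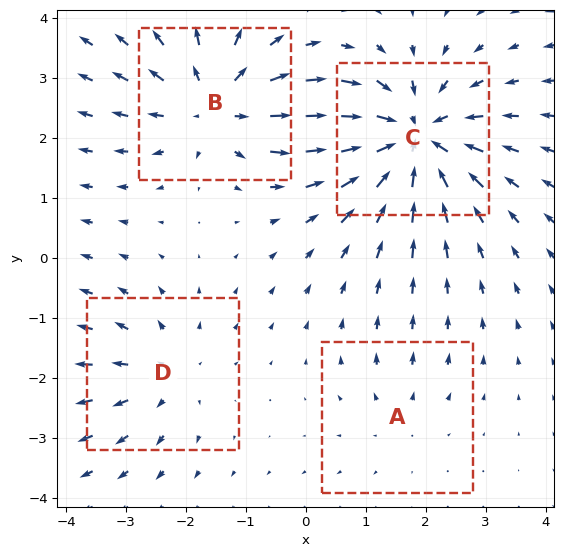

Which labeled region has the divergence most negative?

C

Divergence at each region's feature centre — A: about +2, B: about +5, C: about -7, D: about +3. Region C is most negative.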